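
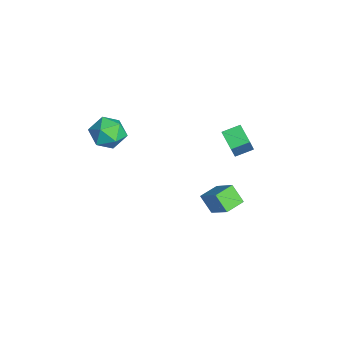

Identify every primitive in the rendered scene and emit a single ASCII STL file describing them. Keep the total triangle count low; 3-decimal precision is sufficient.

solid 
facet normal -0.677 -0.358 -0.643
outer loop
vertex 0.818 1.113 -4.119
vertex 0.106 2.204 -3.977
vertex 1.488 1.684 -5.143
endloop
endfacet
facet normal 0.544 -0.832 -0.108
outer loop
vertex 2.794 2.376 -3.903
vertex 0.818 1.113 -4.119
vertex 1.488 1.684 -5.143
endloop
endfacet
facet normal -0.677 -0.359 -0.642
outer loop
vertex 1.488 1.684 -5.143
vertex 0.106 2.204 -3.977
vertex 0.775 2.775 -5.001
endloop
endfacet
facet normal 0.496 0.423 -0.758
outer loop
vertex 0.775 2.775 -5.001
vertex 2.794 2.376 -3.903
vertex 1.488 1.684 -5.143
endloop
endfacet
facet normal -0.496 -0.423 0.758
outer loop
vertex 0.818 1.113 -4.119
vertex 1.412 2.896 -2.737
vertex 0.106 2.204 -3.977
endloop
endfacet
facet normal 0.544 -0.832 -0.109
outer loop
vertex 2.125 1.805 -2.879
vertex 0.818 1.113 -4.119
vertex 2.794 2.376 -3.903
endloop
endfacet
facet normal -0.496 -0.423 0.759
outer loop
vertex 2.125 1.805 -2.879
vertex 1.412 2.896 -2.737
vertex 0.818 1.113 -4.119
endloop
endfacet
facet normal -0.544 0.832 0.109
outer loop
vertex 0.106 2.204 -3.977
vertex 1.412 2.896 -2.737
vertex 0.775 2.775 -5.001
endloop
endfacet
facet normal 0.496 0.422 -0.759
outer loop
vertex 2.082 3.467 -3.761
vertex 2.794 2.376 -3.903
vertex 0.775 2.775 -5.001
endloop
endfacet
facet normal -0.544 0.832 0.108
outer loop
vertex 0.775 2.775 -5.001
vertex 1.412 2.896 -2.737
vertex 2.082 3.467 -3.761
endloop
endfacet
facet normal 0.677 0.358 0.642
outer loop
vertex 2.082 3.467 -3.761
vertex 2.125 1.805 -2.879
vertex 2.794 2.376 -3.903
endloop
endfacet
facet normal 0.677 0.359 0.643
outer loop
vertex 1.412 2.896 -2.737
vertex 2.125 1.805 -2.879
vertex 2.082 3.467 -3.761
endloop
endfacet
facet normal -0.887 -0.255 0.385
outer loop
vertex -2.258 2.84 -1.048
vertex -2.417 3.993 -0.65
vertex -2.972 3.222 -2.44
endloop
endfacet
facet normal 0.129 -0.937 -0.324
outer loop
vertex -1.703 3.587 -2.99
vertex -2.258 2.84 -1.048
vertex -2.972 3.222 -2.44
endloop
endfacet
facet normal -0.887 -0.255 0.385
outer loop
vertex -2.972 3.222 -2.44
vertex -2.417 3.993 -0.65
vertex -3.131 4.375 -2.042
endloop
endfacet
facet normal -0.443 0.237 -0.865
outer loop
vertex -3.131 4.375 -2.042
vertex -1.703 3.587 -2.99
vertex -2.972 3.222 -2.44
endloop
endfacet
facet normal 0.443 -0.237 0.865
outer loop
vertex -2.258 2.84 -1.048
vertex -1.148 4.358 -1.2
vertex -2.417 3.993 -0.65
endloop
endfacet
facet normal 0.129 -0.937 -0.324
outer loop
vertex -0.989 3.205 -1.598
vertex -2.258 2.84 -1.048
vertex -1.703 3.587 -2.99
endloop
endfacet
facet normal 0.443 -0.237 0.865
outer loop
vertex -0.989 3.205 -1.598
vertex -1.148 4.358 -1.2
vertex -2.258 2.84 -1.048
endloop
endfacet
facet normal -0.129 0.937 0.324
outer loop
vertex -2.417 3.993 -0.65
vertex -1.148 4.358 -1.2
vertex -3.131 4.375 -2.042
endloop
endfacet
facet normal -0.443 0.237 -0.865
outer loop
vertex -1.862 4.74 -2.592
vertex -1.703 3.587 -2.99
vertex -3.131 4.375 -2.042
endloop
endfacet
facet normal -0.129 0.937 0.324
outer loop
vertex -3.131 4.375 -2.042
vertex -1.148 4.358 -1.2
vertex -1.862 4.74 -2.592
endloop
endfacet
facet normal 0.887 0.255 -0.385
outer loop
vertex -1.862 4.74 -2.592
vertex -0.989 3.205 -1.598
vertex -1.703 3.587 -2.99
endloop
endfacet
facet normal 0.887 0.255 -0.385
outer loop
vertex -1.148 4.358 -1.2
vertex -0.989 3.205 -1.598
vertex -1.862 4.74 -2.592
endloop
endfacet
facet normal -0.419 0.436 0.796
outer loop
vertex -3.035 -3.149 0.106
vertex -2.785 -4.154 0.788
vertex -1.959 -3.231 0.717
endloop
endfacet
facet normal -0.134 0.923 0.360
outer loop
vertex -3.035 -3.149 0.106
vertex -1.959 -3.231 0.717
vertex -1.982 -2.783 -0.439
endloop
endfacet
facet normal -0.441 0.853 -0.279
outer loop
vertex -3.035 -3.149 0.106
vertex -1.982 -2.783 -0.439
vertex -2.823 -3.429 -1.084
endloop
endfacet
facet normal -0.916 0.322 -0.239
outer loop
vertex -3.035 -3.149 0.106
vertex -2.823 -3.429 -1.084
vertex -3.319 -4.277 -0.325
endloop
endfacet
facet normal -0.902 0.064 0.426
outer loop
vertex -3.035 -3.149 0.106
vertex -3.319 -4.277 -0.325
vertex -2.785 -4.154 0.788
endloop
endfacet
facet normal 0.561 0.776 0.289
outer loop
vertex -1.982 -2.783 -0.439
vertex -1.959 -3.231 0.717
vertex -1.081 -3.563 -0.095
endloop
endfacet
facet normal 0.099 -0.012 0.995
outer loop
vertex -1.959 -3.231 0.717
vertex -2.785 -4.154 0.788
vertex -1.577 -4.411 0.664
endloop
endfacet
facet normal -0.683 -0.614 0.395
outer loop
vertex -2.785 -4.154 0.788
vertex -3.319 -4.277 -0.325
vertex -2.418 -5.057 0.019
endloop
endfacet
facet normal -0.705 -0.198 -0.681
outer loop
vertex -3.319 -4.277 -0.325
vertex -2.823 -3.429 -1.084
vertex -2.441 -4.609 -1.137
endloop
endfacet
facet normal 0.064 0.662 -0.747
outer loop
vertex -2.823 -3.429 -1.084
vertex -1.982 -2.783 -0.439
vertex -1.615 -3.686 -1.208
endloop
endfacet
facet normal 0.916 -0.322 0.239
outer loop
vertex -1.365 -4.691 -0.526
vertex -1.081 -3.563 -0.095
vertex -1.577 -4.411 0.664
endloop
endfacet
facet normal 0.441 -0.853 0.279
outer loop
vertex -1.365 -4.691 -0.526
vertex -1.577 -4.411 0.664
vertex -2.418 -5.057 0.019
endloop
endfacet
facet normal 0.134 -0.923 -0.360
outer loop
vertex -1.365 -4.691 -0.526
vertex -2.418 -5.057 0.019
vertex -2.441 -4.609 -1.137
endloop
endfacet
facet normal 0.419 -0.436 -0.796
outer loop
vertex -1.365 -4.691 -0.526
vertex -2.441 -4.609 -1.137
vertex -1.615 -3.686 -1.208
endloop
endfacet
facet normal 0.902 -0.064 -0.426
outer loop
vertex -1.365 -4.691 -0.526
vertex -1.615 -3.686 -1.208
vertex -1.081 -3.563 -0.095
endloop
endfacet
facet normal 0.705 0.198 0.681
outer loop
vertex -1.577 -4.411 0.664
vertex -1.081 -3.563 -0.095
vertex -1.959 -3.231 0.717
endloop
endfacet
facet normal -0.064 -0.662 0.747
outer loop
vertex -2.418 -5.057 0.019
vertex -1.577 -4.411 0.664
vertex -2.785 -4.154 0.788
endloop
endfacet
facet normal -0.561 -0.776 -0.289
outer loop
vertex -2.441 -4.609 -1.137
vertex -2.418 -5.057 0.019
vertex -3.319 -4.277 -0.325
endloop
endfacet
facet normal -0.099 0.012 -0.995
outer loop
vertex -1.615 -3.686 -1.208
vertex -2.441 -4.609 -1.137
vertex -2.823 -3.429 -1.084
endloop
endfacet
facet normal 0.683 0.614 -0.395
outer loop
vertex -1.081 -3.563 -0.095
vertex -1.615 -3.686 -1.208
vertex -1.982 -2.783 -0.439
endloop
endfacet

endsolid


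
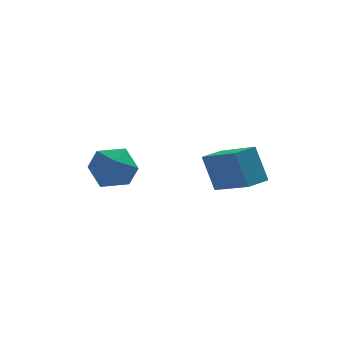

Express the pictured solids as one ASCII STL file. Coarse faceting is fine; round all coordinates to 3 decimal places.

solid 
facet normal -0.624 0.651 0.433
outer loop
vertex -2.896 4.274 -1.052
vertex -3.848 3.735 -1.615
vertex -3.487 3.344 -0.506
endloop
endfacet
facet normal -0.055 0.531 0.846
outer loop
vertex -2.896 4.274 -1.052
vertex -3.487 3.344 -0.506
vertex -2.259 3.402 -0.463
endloop
endfacet
facet normal 0.528 0.705 0.473
outer loop
vertex -2.896 4.274 -1.052
vertex -2.259 3.402 -0.463
vertex -1.861 3.83 -1.545
endloop
endfacet
facet normal 0.319 0.932 -0.170
outer loop
vertex -2.896 4.274 -1.052
vertex -1.861 3.83 -1.545
vertex -2.843 4.036 -2.257
endloop
endfacet
facet normal -0.394 0.898 -0.195
outer loop
vertex -2.896 4.274 -1.052
vertex -2.843 4.036 -2.257
vertex -3.848 3.735 -1.615
endloop
endfacet
facet normal -0.027 -0.169 0.985
outer loop
vertex -2.259 3.402 -0.463
vertex -3.487 3.344 -0.506
vertex -2.817 2.324 -0.663
endloop
endfacet
facet normal -0.948 0.025 0.317
outer loop
vertex -3.487 3.344 -0.506
vertex -3.848 3.735 -1.615
vertex -3.799 2.53 -1.375
endloop
endfacet
facet normal -0.574 0.427 -0.699
outer loop
vertex -3.848 3.735 -1.615
vertex -2.843 4.036 -2.257
vertex -3.401 2.958 -2.457
endloop
endfacet
facet normal 0.578 0.481 -0.659
outer loop
vertex -2.843 4.036 -2.257
vertex -1.861 3.83 -1.545
vertex -2.173 3.016 -2.414
endloop
endfacet
facet normal 0.917 0.113 0.382
outer loop
vertex -1.861 3.83 -1.545
vertex -2.259 3.402 -0.463
vertex -1.812 2.625 -1.305
endloop
endfacet
facet normal -0.319 -0.932 0.170
outer loop
vertex -2.764 2.086 -1.868
vertex -2.817 2.324 -0.663
vertex -3.799 2.53 -1.375
endloop
endfacet
facet normal -0.528 -0.705 -0.473
outer loop
vertex -2.764 2.086 -1.868
vertex -3.799 2.53 -1.375
vertex -3.401 2.958 -2.457
endloop
endfacet
facet normal 0.055 -0.531 -0.846
outer loop
vertex -2.764 2.086 -1.868
vertex -3.401 2.958 -2.457
vertex -2.173 3.016 -2.414
endloop
endfacet
facet normal 0.624 -0.651 -0.433
outer loop
vertex -2.764 2.086 -1.868
vertex -2.173 3.016 -2.414
vertex -1.812 2.625 -1.305
endloop
endfacet
facet normal 0.394 -0.898 0.195
outer loop
vertex -2.764 2.086 -1.868
vertex -1.812 2.625 -1.305
vertex -2.817 2.324 -0.663
endloop
endfacet
facet normal -0.578 -0.481 0.659
outer loop
vertex -3.799 2.53 -1.375
vertex -2.817 2.324 -0.663
vertex -3.487 3.344 -0.506
endloop
endfacet
facet normal -0.917 -0.113 -0.382
outer loop
vertex -3.401 2.958 -2.457
vertex -3.799 2.53 -1.375
vertex -3.848 3.735 -1.615
endloop
endfacet
facet normal 0.027 0.169 -0.985
outer loop
vertex -2.173 3.016 -2.414
vertex -3.401 2.958 -2.457
vertex -2.843 4.036 -2.257
endloop
endfacet
facet normal 0.948 -0.025 -0.317
outer loop
vertex -1.812 2.625 -1.305
vertex -2.173 3.016 -2.414
vertex -1.861 3.83 -1.545
endloop
endfacet
facet normal 0.574 -0.427 0.699
outer loop
vertex -2.817 2.324 -0.663
vertex -1.812 2.625 -1.305
vertex -2.259 3.402 -0.463
endloop
endfacet
facet normal -0.825 -0.564 -0.007
outer loop
vertex 1.72 -0.638 0.895
vertex 0.615 0.99 -0.022
vertex 2.161 -1.262 -0.746
endloop
endfacet
facet normal 0.509 -0.750 0.422
outer loop
vertex 3.085 -0.63 -0.738
vertex 1.72 -0.638 0.895
vertex 2.161 -1.262 -0.746
endloop
endfacet
facet normal -0.825 -0.564 -0.007
outer loop
vertex 2.161 -1.262 -0.746
vertex 0.615 0.99 -0.022
vertex 1.056 0.365 -1.662
endloop
endfacet
facet normal 0.244 -0.345 -0.906
outer loop
vertex 1.056 0.365 -1.662
vertex 3.085 -0.63 -0.738
vertex 2.161 -1.262 -0.746
endloop
endfacet
facet normal -0.244 0.345 0.906
outer loop
vertex 1.72 -0.638 0.895
vertex 1.539 1.622 -0.014
vertex 0.615 0.99 -0.022
endloop
endfacet
facet normal 0.510 -0.749 0.423
outer loop
vertex 2.644 -0.005 0.902
vertex 1.72 -0.638 0.895
vertex 3.085 -0.63 -0.738
endloop
endfacet
facet normal -0.243 0.345 0.906
outer loop
vertex 2.644 -0.005 0.902
vertex 1.539 1.622 -0.014
vertex 1.72 -0.638 0.895
endloop
endfacet
facet normal -0.509 0.750 -0.423
outer loop
vertex 0.615 0.99 -0.022
vertex 1.539 1.622 -0.014
vertex 1.056 0.365 -1.662
endloop
endfacet
facet normal 0.243 -0.345 -0.906
outer loop
vertex 1.98 0.998 -1.655
vertex 3.085 -0.63 -0.738
vertex 1.056 0.365 -1.662
endloop
endfacet
facet normal -0.510 0.749 -0.422
outer loop
vertex 1.056 0.365 -1.662
vertex 1.539 1.622 -0.014
vertex 1.98 0.998 -1.655
endloop
endfacet
facet normal 0.826 0.564 0.007
outer loop
vertex 1.98 0.998 -1.655
vertex 2.644 -0.005 0.902
vertex 3.085 -0.63 -0.738
endloop
endfacet
facet normal 0.825 0.565 0.007
outer loop
vertex 1.539 1.622 -0.014
vertex 2.644 -0.005 0.902
vertex 1.98 0.998 -1.655
endloop
endfacet

endsolid


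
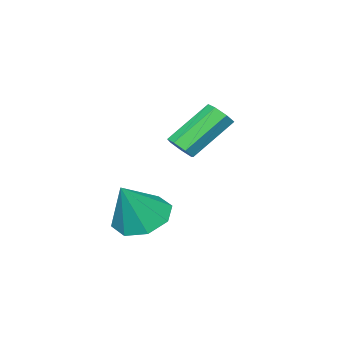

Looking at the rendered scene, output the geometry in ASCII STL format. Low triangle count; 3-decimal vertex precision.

solid 
facet normal 0.698 -0.272 -0.663
outer loop
vertex -0.472 -3.636 0.097
vertex -0.686 -3.266 -0.28
vertex -0.281 -3.18 0.111
endloop
endfacet
facet normal 0.604 -0.276 0.748
outer loop
vertex -0.472 -3.636 0.097
vertex -0.281 -3.18 0.111
vertex -1.839 -3.105 1.397
endloop
endfacet
facet normal 0.604 -0.276 0.748
outer loop
vertex -1.839 -3.105 1.397
vertex -0.281 -3.18 0.111
vertex -1.648 -2.649 1.411
endloop
endfacet
facet normal -0.697 0.271 0.664
outer loop
vertex -1.839 -3.105 1.397
vertex -1.648 -2.649 1.411
vertex -2.054 -2.734 1.02
endloop
endfacet
facet normal 0.698 -0.271 -0.663
outer loop
vertex -0.281 -3.18 0.111
vertex -0.686 -3.266 -0.28
vertex -0.395 -2.788 -0.169
endloop
endfacet
facet normal 0.679 0.547 0.490
outer loop
vertex -0.281 -3.18 0.111
vertex -0.395 -2.788 -0.169
vertex -1.648 -2.649 1.411
endloop
endfacet
facet normal 0.679 0.547 0.490
outer loop
vertex -1.648 -2.649 1.411
vertex -0.395 -2.788 -0.169
vertex -1.762 -2.257 1.131
endloop
endfacet
facet normal -0.696 0.272 0.664
outer loop
vertex -1.648 -2.649 1.411
vertex -1.762 -2.257 1.131
vertex -2.054 -2.734 1.02
endloop
endfacet
facet normal 0.697 -0.270 -0.664
outer loop
vertex -0.395 -2.788 -0.169
vertex -0.686 -3.266 -0.28
vertex -0.729 -2.756 -0.533
endloop
endfacet
facet normal 0.242 0.960 -0.138
outer loop
vertex -0.395 -2.788 -0.169
vertex -0.729 -2.756 -0.533
vertex -1.762 -2.257 1.131
endloop
endfacet
facet normal 0.242 0.960 -0.138
outer loop
vertex -1.762 -2.257 1.131
vertex -0.729 -2.756 -0.533
vertex -2.096 -2.225 0.767
endloop
endfacet
facet normal -0.697 0.272 0.663
outer loop
vertex -1.762 -2.257 1.131
vertex -2.096 -2.225 0.767
vertex -2.054 -2.734 1.02
endloop
endfacet
facet normal 0.698 -0.270 -0.664
outer loop
vertex -0.729 -2.756 -0.533
vertex -0.686 -3.266 -0.28
vertex -1.03 -3.108 -0.706
endloop
endfacet
facet normal -0.377 0.648 -0.662
outer loop
vertex -0.729 -2.756 -0.533
vertex -1.03 -3.108 -0.706
vertex -2.096 -2.225 0.767
endloop
endfacet
facet normal -0.377 0.648 -0.661
outer loop
vertex -2.096 -2.225 0.767
vertex -1.03 -3.108 -0.706
vertex -2.398 -2.577 0.594
endloop
endfacet
facet normal -0.697 0.272 0.663
outer loop
vertex -2.096 -2.225 0.767
vertex -2.398 -2.577 0.594
vertex -2.054 -2.734 1.02
endloop
endfacet
facet normal 0.697 -0.271 -0.664
outer loop
vertex -1.03 -3.108 -0.706
vertex -0.686 -3.266 -0.28
vertex -1.073 -3.578 -0.559
endloop
endfacet
facet normal -0.711 -0.150 -0.687
outer loop
vertex -1.03 -3.108 -0.706
vertex -1.073 -3.578 -0.559
vertex -2.398 -2.577 0.594
endloop
endfacet
facet normal -0.711 -0.151 -0.686
outer loop
vertex -2.398 -2.577 0.594
vertex -1.073 -3.578 -0.559
vertex -2.44 -3.047 0.741
endloop
endfacet
facet normal -0.698 0.270 0.663
outer loop
vertex -2.398 -2.577 0.594
vertex -2.44 -3.047 0.741
vertex -2.054 -2.734 1.02
endloop
endfacet
facet normal 0.697 -0.271 -0.664
outer loop
vertex -1.073 -3.578 -0.559
vertex -0.686 -3.266 -0.28
vertex -0.824 -3.813 -0.202
endloop
endfacet
facet normal -0.511 -0.837 -0.195
outer loop
vertex -1.073 -3.578 -0.559
vertex -0.824 -3.813 -0.202
vertex -2.44 -3.047 0.741
endloop
endfacet
facet normal -0.511 -0.837 -0.196
outer loop
vertex -2.44 -3.047 0.741
vertex -0.824 -3.813 -0.202
vertex -2.192 -3.282 1.098
endloop
endfacet
facet normal -0.698 0.270 0.663
outer loop
vertex -2.44 -3.047 0.741
vertex -2.192 -3.282 1.098
vertex -2.054 -2.734 1.02
endloop
endfacet
facet normal 0.699 -0.271 -0.662
outer loop
vertex -0.824 -3.813 -0.202
vertex -0.686 -3.266 -0.28
vertex -0.472 -3.636 0.097
endloop
endfacet
facet normal 0.074 -0.894 0.442
outer loop
vertex -0.824 -3.813 -0.202
vertex -0.472 -3.636 0.097
vertex -2.192 -3.282 1.098
endloop
endfacet
facet normal 0.073 -0.894 0.442
outer loop
vertex -2.192 -3.282 1.098
vertex -0.472 -3.636 0.097
vertex -1.839 -3.105 1.397
endloop
endfacet
facet normal -0.698 0.270 0.664
outer loop
vertex -2.192 -3.282 1.098
vertex -1.839 -3.105 1.397
vertex -2.054 -2.734 1.02
endloop
endfacet
facet normal -0.517 0.010 -0.856
outer loop
vertex 2.473 -1.751 -2.558
vertex 1.904 -2.542 -2.223
vertex 1.831 -1.516 -2.167
endloop
endfacet
facet normal 0.475 0.835 0.278
outer loop
vertex 2.473 -1.751 -2.558
vertex 1.831 -1.516 -2.167
vertex 2.816 -2.558 -0.717
endloop
endfacet
facet normal -0.518 0.010 -0.855
outer loop
vertex 1.831 -1.516 -2.167
vertex 1.904 -2.542 -2.223
vertex 1.231 -1.881 -1.808
endloop
endfacet
facet normal -0.098 0.775 0.624
outer loop
vertex 1.831 -1.516 -2.167
vertex 1.231 -1.881 -1.808
vertex 2.816 -2.558 -0.717
endloop
endfacet
facet normal -0.518 0.009 -0.855
outer loop
vertex 1.231 -1.881 -1.808
vertex 1.904 -2.542 -2.223
vertex 1.026 -2.634 -1.692
endloop
endfacet
facet normal -0.471 0.258 0.844
outer loop
vertex 1.231 -1.881 -1.808
vertex 1.026 -2.634 -1.692
vertex 2.816 -2.558 -0.717
endloop
endfacet
facet normal -0.518 0.010 -0.855
outer loop
vertex 1.026 -2.634 -1.692
vertex 1.904 -2.542 -2.223
vertex 1.335 -3.332 -1.887
endloop
endfacet
facet normal -0.422 -0.412 0.807
outer loop
vertex 1.026 -2.634 -1.692
vertex 1.335 -3.332 -1.887
vertex 2.816 -2.558 -0.717
endloop
endfacet
facet normal -0.518 0.009 -0.855
outer loop
vertex 1.335 -3.332 -1.887
vertex 1.904 -2.542 -2.223
vertex 1.978 -3.568 -2.279
endloop
endfacet
facet normal 0.017 -0.844 0.536
outer loop
vertex 1.335 -3.332 -1.887
vertex 1.978 -3.568 -2.279
vertex 2.816 -2.558 -0.717
endloop
endfacet
facet normal -0.517 0.009 -0.856
outer loop
vertex 1.978 -3.568 -2.279
vertex 1.904 -2.542 -2.223
vertex 2.577 -3.202 -2.637
endloop
endfacet
facet normal 0.592 -0.784 0.189
outer loop
vertex 1.978 -3.568 -2.279
vertex 2.577 -3.202 -2.637
vertex 2.816 -2.558 -0.717
endloop
endfacet
facet normal -0.517 0.009 -0.856
outer loop
vertex 2.577 -3.202 -2.637
vertex 1.904 -2.542 -2.223
vertex 2.782 -2.45 -2.753
endloop
endfacet
facet normal 0.963 -0.267 -0.030
outer loop
vertex 2.577 -3.202 -2.637
vertex 2.782 -2.45 -2.753
vertex 2.816 -2.558 -0.717
endloop
endfacet
facet normal -0.518 0.010 -0.856
outer loop
vertex 2.782 -2.45 -2.753
vertex 1.904 -2.542 -2.223
vertex 2.473 -1.751 -2.558
endloop
endfacet
facet normal 0.915 0.403 0.006
outer loop
vertex 2.782 -2.45 -2.753
vertex 2.473 -1.751 -2.558
vertex 2.816 -2.558 -0.717
endloop
endfacet

endsolid


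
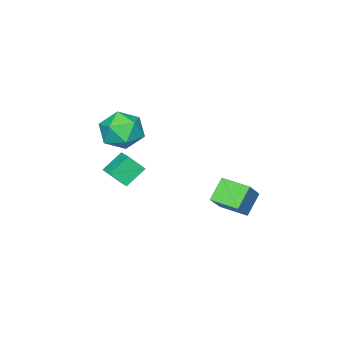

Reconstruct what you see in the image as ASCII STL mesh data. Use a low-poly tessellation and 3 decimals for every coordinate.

solid 
facet normal -0.662 -0.369 0.652
outer loop
vertex 0.315 -0.241 3.861
vertex 0.622 -1.365 3.536
vertex 1.207 -0.816 4.441
endloop
endfacet
facet normal -0.405 0.258 0.878
outer loop
vertex 0.315 -0.241 3.861
vertex 1.207 -0.816 4.441
vertex 1.328 0.352 4.154
endloop
endfacet
facet normal -0.547 0.747 0.378
outer loop
vertex 0.315 -0.241 3.861
vertex 1.328 0.352 4.154
vertex 0.817 0.526 3.072
endloop
endfacet
facet normal -0.892 0.423 -0.157
outer loop
vertex 0.315 -0.241 3.861
vertex 0.817 0.526 3.072
vertex 0.381 -0.535 2.69
endloop
endfacet
facet normal -0.964 -0.267 0.013
outer loop
vertex 0.315 -0.241 3.861
vertex 0.381 -0.535 2.69
vertex 0.622 -1.365 3.536
endloop
endfacet
facet normal 0.305 0.197 0.932
outer loop
vertex 1.328 0.352 4.154
vertex 1.207 -0.816 4.441
vertex 2.259 -0.405 4.01
endloop
endfacet
facet normal -0.112 -0.816 0.567
outer loop
vertex 1.207 -0.816 4.441
vertex 0.622 -1.365 3.536
vertex 1.823 -1.466 3.628
endloop
endfacet
facet normal -0.600 -0.650 -0.466
outer loop
vertex 0.622 -1.365 3.536
vertex 0.381 -0.535 2.69
vertex 1.312 -1.292 2.546
endloop
endfacet
facet normal -0.485 0.466 -0.740
outer loop
vertex 0.381 -0.535 2.69
vertex 0.817 0.526 3.072
vertex 1.433 -0.124 2.259
endloop
endfacet
facet normal 0.074 0.990 0.124
outer loop
vertex 0.817 0.526 3.072
vertex 1.328 0.352 4.154
vertex 2.018 0.425 3.164
endloop
endfacet
facet normal 0.892 -0.423 0.157
outer loop
vertex 2.325 -0.699 2.839
vertex 2.259 -0.405 4.01
vertex 1.823 -1.466 3.628
endloop
endfacet
facet normal 0.547 -0.747 -0.378
outer loop
vertex 2.325 -0.699 2.839
vertex 1.823 -1.466 3.628
vertex 1.312 -1.292 2.546
endloop
endfacet
facet normal 0.405 -0.258 -0.878
outer loop
vertex 2.325 -0.699 2.839
vertex 1.312 -1.292 2.546
vertex 1.433 -0.124 2.259
endloop
endfacet
facet normal 0.662 0.369 -0.652
outer loop
vertex 2.325 -0.699 2.839
vertex 1.433 -0.124 2.259
vertex 2.018 0.425 3.164
endloop
endfacet
facet normal 0.964 0.267 -0.013
outer loop
vertex 2.325 -0.699 2.839
vertex 2.018 0.425 3.164
vertex 2.259 -0.405 4.01
endloop
endfacet
facet normal 0.485 -0.466 0.740
outer loop
vertex 1.823 -1.466 3.628
vertex 2.259 -0.405 4.01
vertex 1.207 -0.816 4.441
endloop
endfacet
facet normal -0.074 -0.990 -0.124
outer loop
vertex 1.312 -1.292 2.546
vertex 1.823 -1.466 3.628
vertex 0.622 -1.365 3.536
endloop
endfacet
facet normal -0.305 -0.197 -0.932
outer loop
vertex 1.433 -0.124 2.259
vertex 1.312 -1.292 2.546
vertex 0.381 -0.535 2.69
endloop
endfacet
facet normal 0.112 0.816 -0.567
outer loop
vertex 2.018 0.425 3.164
vertex 1.433 -0.124 2.259
vertex 0.817 0.526 3.072
endloop
endfacet
facet normal 0.600 0.650 0.466
outer loop
vertex 2.259 -0.405 4.01
vertex 2.018 0.425 3.164
vertex 1.328 0.352 4.154
endloop
endfacet
facet normal -0.703 -0.060 0.709
outer loop
vertex -3.112 2.052 -1.075
vertex -3.405 3.555 -1.239
vertex -4.401 1.658 -2.386
endloop
endfacet
facet normal 0.190 -0.976 0.106
outer loop
vertex -3.375 1.745 -3.421
vertex -3.112 2.052 -1.075
vertex -4.401 1.658 -2.386
endloop
endfacet
facet normal -0.703 -0.060 0.709
outer loop
vertex -4.401 1.658 -2.386
vertex -3.405 3.555 -1.239
vertex -4.694 3.161 -2.55
endloop
endfacet
facet normal -0.686 -0.210 -0.697
outer loop
vertex -4.694 3.161 -2.55
vertex -3.375 1.745 -3.421
vertex -4.401 1.658 -2.386
endloop
endfacet
facet normal 0.686 0.210 0.697
outer loop
vertex -3.112 2.052 -1.075
vertex -2.379 3.642 -2.274
vertex -3.405 3.555 -1.239
endloop
endfacet
facet normal 0.190 -0.976 0.106
outer loop
vertex -2.086 2.139 -2.11
vertex -3.112 2.052 -1.075
vertex -3.375 1.745 -3.421
endloop
endfacet
facet normal 0.686 0.210 0.697
outer loop
vertex -2.086 2.139 -2.11
vertex -2.379 3.642 -2.274
vertex -3.112 2.052 -1.075
endloop
endfacet
facet normal -0.190 0.976 -0.106
outer loop
vertex -3.405 3.555 -1.239
vertex -2.379 3.642 -2.274
vertex -4.694 3.161 -2.55
endloop
endfacet
facet normal -0.686 -0.210 -0.697
outer loop
vertex -3.668 3.248 -3.585
vertex -3.375 1.745 -3.421
vertex -4.694 3.161 -2.55
endloop
endfacet
facet normal -0.190 0.976 -0.106
outer loop
vertex -4.694 3.161 -2.55
vertex -2.379 3.642 -2.274
vertex -3.668 3.248 -3.585
endloop
endfacet
facet normal 0.703 0.060 -0.709
outer loop
vertex -3.668 3.248 -3.585
vertex -2.086 2.139 -2.11
vertex -3.375 1.745 -3.421
endloop
endfacet
facet normal 0.703 0.060 -0.709
outer loop
vertex -2.379 3.642 -2.274
vertex -2.086 2.139 -2.11
vertex -3.668 3.248 -3.585
endloop
endfacet
facet normal -0.486 -0.821 -0.300
outer loop
vertex 2.578 -0.58 1.171
vertex 1.569 -0.287 2.003
vertex 2.062 0.032 0.331
endloop
endfacet
facet normal 0.752 -0.218 -0.621
outer loop
vertex 2.591 0.927 0.657
vertex 2.578 -0.58 1.171
vertex 2.062 0.032 0.331
endloop
endfacet
facet normal -0.485 -0.822 -0.300
outer loop
vertex 2.062 0.032 0.331
vertex 1.569 -0.287 2.003
vertex 1.053 0.324 1.163
endloop
endfacet
facet normal -0.445 0.527 -0.724
outer loop
vertex 1.053 0.324 1.163
vertex 2.591 0.927 0.657
vertex 2.062 0.032 0.331
endloop
endfacet
facet normal 0.445 -0.527 0.725
outer loop
vertex 2.578 -0.58 1.171
vertex 2.098 0.608 2.329
vertex 1.569 -0.287 2.003
endloop
endfacet
facet normal 0.753 -0.218 -0.621
outer loop
vertex 3.107 0.316 1.497
vertex 2.578 -0.58 1.171
vertex 2.591 0.927 0.657
endloop
endfacet
facet normal 0.445 -0.526 0.724
outer loop
vertex 3.107 0.316 1.497
vertex 2.098 0.608 2.329
vertex 2.578 -0.58 1.171
endloop
endfacet
facet normal -0.753 0.219 0.621
outer loop
vertex 1.569 -0.287 2.003
vertex 2.098 0.608 2.329
vertex 1.053 0.324 1.163
endloop
endfacet
facet normal -0.445 0.526 -0.725
outer loop
vertex 1.582 1.22 1.489
vertex 2.591 0.927 0.657
vertex 1.053 0.324 1.163
endloop
endfacet
facet normal -0.753 0.218 0.621
outer loop
vertex 1.053 0.324 1.163
vertex 2.098 0.608 2.329
vertex 1.582 1.22 1.489
endloop
endfacet
facet normal 0.485 0.821 0.299
outer loop
vertex 1.582 1.22 1.489
vertex 3.107 0.316 1.497
vertex 2.591 0.927 0.657
endloop
endfacet
facet normal 0.485 0.821 0.300
outer loop
vertex 2.098 0.608 2.329
vertex 3.107 0.316 1.497
vertex 1.582 1.22 1.489
endloop
endfacet

endsolid


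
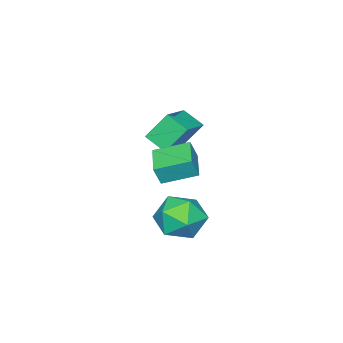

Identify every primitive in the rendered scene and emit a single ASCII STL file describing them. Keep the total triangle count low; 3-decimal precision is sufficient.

solid 
facet normal 0.131 0.977 -0.166
outer loop
vertex 2.89 0.973 -0.71
vertex 2.195 1.233 0.271
vertex 3.411 1.091 0.398
endloop
endfacet
facet normal 0.695 0.603 -0.391
outer loop
vertex 2.89 0.973 -0.71
vertex 3.411 1.091 0.398
vertex 3.769 0.188 -0.357
endloop
endfacet
facet normal 0.468 0.131 -0.874
outer loop
vertex 2.89 0.973 -0.71
vertex 3.769 0.188 -0.357
vertex 2.775 -0.228 -0.951
endloop
endfacet
facet normal -0.238 0.213 -0.948
outer loop
vertex 2.89 0.973 -0.71
vertex 2.775 -0.228 -0.951
vertex 1.802 0.418 -0.562
endloop
endfacet
facet normal -0.445 0.736 -0.510
outer loop
vertex 2.89 0.973 -0.71
vertex 1.802 0.418 -0.562
vertex 2.195 1.233 0.271
endloop
endfacet
facet normal 0.956 0.241 0.166
outer loop
vertex 3.769 0.188 -0.357
vertex 3.411 1.091 0.398
vertex 3.618 -0.038 0.842
endloop
endfacet
facet normal 0.043 0.846 0.531
outer loop
vertex 3.411 1.091 0.398
vertex 2.195 1.233 0.271
vertex 2.645 0.608 1.231
endloop
endfacet
facet normal -0.890 0.456 -0.026
outer loop
vertex 2.195 1.233 0.271
vertex 1.802 0.418 -0.562
vertex 1.651 0.192 0.637
endloop
endfacet
facet normal -0.553 -0.391 -0.736
outer loop
vertex 1.802 0.418 -0.562
vertex 2.775 -0.228 -0.951
vertex 2.009 -0.711 -0.118
endloop
endfacet
facet normal 0.588 -0.524 -0.617
outer loop
vertex 2.775 -0.228 -0.951
vertex 3.769 0.188 -0.357
vertex 3.225 -0.853 0.009
endloop
endfacet
facet normal 0.238 -0.213 0.948
outer loop
vertex 2.53 -0.593 0.99
vertex 3.618 -0.038 0.842
vertex 2.645 0.608 1.231
endloop
endfacet
facet normal -0.468 -0.131 0.874
outer loop
vertex 2.53 -0.593 0.99
vertex 2.645 0.608 1.231
vertex 1.651 0.192 0.637
endloop
endfacet
facet normal -0.695 -0.603 0.391
outer loop
vertex 2.53 -0.593 0.99
vertex 1.651 0.192 0.637
vertex 2.009 -0.711 -0.118
endloop
endfacet
facet normal -0.131 -0.977 0.166
outer loop
vertex 2.53 -0.593 0.99
vertex 2.009 -0.711 -0.118
vertex 3.225 -0.853 0.009
endloop
endfacet
facet normal 0.445 -0.736 0.510
outer loop
vertex 2.53 -0.593 0.99
vertex 3.225 -0.853 0.009
vertex 3.618 -0.038 0.842
endloop
endfacet
facet normal 0.553 0.391 0.736
outer loop
vertex 2.645 0.608 1.231
vertex 3.618 -0.038 0.842
vertex 3.411 1.091 0.398
endloop
endfacet
facet normal -0.588 0.524 0.617
outer loop
vertex 1.651 0.192 0.637
vertex 2.645 0.608 1.231
vertex 2.195 1.233 0.271
endloop
endfacet
facet normal -0.956 -0.241 -0.166
outer loop
vertex 2.009 -0.711 -0.118
vertex 1.651 0.192 0.637
vertex 1.802 0.418 -0.562
endloop
endfacet
facet normal -0.043 -0.846 -0.531
outer loop
vertex 3.225 -0.853 0.009
vertex 2.009 -0.711 -0.118
vertex 2.775 -0.228 -0.951
endloop
endfacet
facet normal 0.890 -0.456 0.026
outer loop
vertex 3.618 -0.038 0.842
vertex 3.225 -0.853 0.009
vertex 3.769 0.188 -0.357
endloop
endfacet
facet normal -0.757 -0.634 0.156
outer loop
vertex 3.621 -0.52 4.29
vertex 2.72 0.678 4.789
vertex 3.318 -0.377 3.401
endloop
endfacet
facet normal 0.570 -0.758 -0.316
outer loop
vertex 4.44 0.562 3.171
vertex 3.621 -0.52 4.29
vertex 3.318 -0.377 3.401
endloop
endfacet
facet normal -0.758 -0.634 0.155
outer loop
vertex 3.318 -0.377 3.401
vertex 2.72 0.678 4.789
vertex 2.418 0.822 3.9
endloop
endfacet
facet normal -0.318 0.151 -0.936
outer loop
vertex 2.418 0.822 3.9
vertex 4.44 0.562 3.171
vertex 3.318 -0.377 3.401
endloop
endfacet
facet normal 0.318 -0.151 0.936
outer loop
vertex 3.621 -0.52 4.29
vertex 3.842 1.617 4.559
vertex 2.72 0.678 4.789
endloop
endfacet
facet normal 0.570 -0.758 -0.316
outer loop
vertex 4.742 0.418 4.06
vertex 3.621 -0.52 4.29
vertex 4.44 0.562 3.171
endloop
endfacet
facet normal 0.318 -0.151 0.936
outer loop
vertex 4.742 0.418 4.06
vertex 3.842 1.617 4.559
vertex 3.621 -0.52 4.29
endloop
endfacet
facet normal -0.570 0.758 0.316
outer loop
vertex 2.72 0.678 4.789
vertex 3.842 1.617 4.559
vertex 2.418 0.822 3.9
endloop
endfacet
facet normal -0.318 0.151 -0.936
outer loop
vertex 3.539 1.76 3.67
vertex 4.44 0.562 3.171
vertex 2.418 0.822 3.9
endloop
endfacet
facet normal -0.570 0.759 0.316
outer loop
vertex 2.418 0.822 3.9
vertex 3.842 1.617 4.559
vertex 3.539 1.76 3.67
endloop
endfacet
facet normal 0.758 0.634 -0.155
outer loop
vertex 3.539 1.76 3.67
vertex 4.742 0.418 4.06
vertex 4.44 0.562 3.171
endloop
endfacet
facet normal 0.758 0.634 -0.156
outer loop
vertex 3.842 1.617 4.559
vertex 4.742 0.418 4.06
vertex 3.539 1.76 3.67
endloop
endfacet
facet normal -0.425 0.422 0.801
outer loop
vertex -2.151 -3.414 2.99
vertex -0.416 -2.95 3.667
vertex -2.205 -2.374 2.413
endloop
endfacet
facet normal -0.904 -0.243 -0.353
outer loop
vertex -1.524 -3.05 1.133
vertex -2.151 -3.414 2.99
vertex -2.205 -2.374 2.413
endloop
endfacet
facet normal -0.425 0.422 0.801
outer loop
vertex -2.205 -2.374 2.413
vertex -0.416 -2.95 3.667
vertex -0.469 -1.91 3.09
endloop
endfacet
facet normal -0.044 0.873 -0.485
outer loop
vertex -0.469 -1.91 3.09
vertex -1.524 -3.05 1.133
vertex -2.205 -2.374 2.413
endloop
endfacet
facet normal 0.044 -0.873 0.485
outer loop
vertex -2.151 -3.414 2.99
vertex 0.265 -3.626 2.387
vertex -0.416 -2.95 3.667
endloop
endfacet
facet normal -0.904 -0.242 -0.353
outer loop
vertex -1.471 -4.09 1.71
vertex -2.151 -3.414 2.99
vertex -1.524 -3.05 1.133
endloop
endfacet
facet normal 0.044 -0.873 0.485
outer loop
vertex -1.471 -4.09 1.71
vertex 0.265 -3.626 2.387
vertex -2.151 -3.414 2.99
endloop
endfacet
facet normal 0.904 0.242 0.353
outer loop
vertex -0.416 -2.95 3.667
vertex 0.265 -3.626 2.387
vertex -0.469 -1.91 3.09
endloop
endfacet
facet normal -0.044 0.873 -0.485
outer loop
vertex 0.211 -2.586 1.81
vertex -1.524 -3.05 1.133
vertex -0.469 -1.91 3.09
endloop
endfacet
facet normal 0.904 0.242 0.352
outer loop
vertex -0.469 -1.91 3.09
vertex 0.265 -3.626 2.387
vertex 0.211 -2.586 1.81
endloop
endfacet
facet normal 0.425 -0.422 -0.800
outer loop
vertex 0.211 -2.586 1.81
vertex -1.471 -4.09 1.71
vertex -1.524 -3.05 1.133
endloop
endfacet
facet normal 0.425 -0.422 -0.801
outer loop
vertex 0.265 -3.626 2.387
vertex -1.471 -4.09 1.71
vertex 0.211 -2.586 1.81
endloop
endfacet

endsolid


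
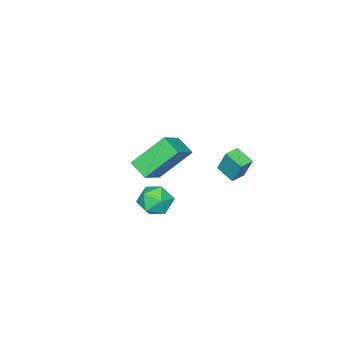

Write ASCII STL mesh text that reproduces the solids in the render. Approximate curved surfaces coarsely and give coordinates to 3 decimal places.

solid 
facet normal -0.170 0.710 0.683
outer loop
vertex 0.863 -0.618 -2.665
vertex 1.076 -1.275 -1.929
vertex 1.811 -0.712 -2.332
endloop
endfacet
facet normal 0.072 0.995 0.075
outer loop
vertex 0.863 -0.618 -2.665
vertex 1.811 -0.712 -2.332
vertex 1.631 -0.624 -3.321
endloop
endfacet
facet normal -0.377 0.811 -0.448
outer loop
vertex 0.863 -0.618 -2.665
vertex 1.631 -0.624 -3.321
vertex 0.784 -1.133 -3.53
endloop
endfacet
facet normal -0.896 0.412 -0.164
outer loop
vertex 0.863 -0.618 -2.665
vertex 0.784 -1.133 -3.53
vertex 0.442 -1.535 -2.67
endloop
endfacet
facet normal -0.769 0.350 0.535
outer loop
vertex 0.863 -0.618 -2.665
vertex 0.442 -1.535 -2.67
vertex 1.076 -1.275 -1.929
endloop
endfacet
facet normal 0.708 0.703 -0.066
outer loop
vertex 1.631 -0.624 -3.321
vertex 1.811 -0.712 -2.332
vertex 2.318 -1.285 -2.99
endloop
endfacet
facet normal 0.316 0.243 0.917
outer loop
vertex 1.811 -0.712 -2.332
vertex 1.076 -1.275 -1.929
vertex 1.976 -1.687 -2.13
endloop
endfacet
facet normal -0.653 -0.339 0.677
outer loop
vertex 1.076 -1.275 -1.929
vertex 0.442 -1.535 -2.67
vertex 1.129 -2.196 -2.339
endloop
endfacet
facet normal -0.859 -0.239 -0.453
outer loop
vertex 0.442 -1.535 -2.67
vertex 0.784 -1.133 -3.53
vertex 0.949 -2.108 -3.328
endloop
endfacet
facet normal -0.018 0.406 -0.914
outer loop
vertex 0.784 -1.133 -3.53
vertex 1.631 -0.624 -3.321
vertex 1.684 -1.545 -3.731
endloop
endfacet
facet normal 0.896 -0.412 0.164
outer loop
vertex 1.897 -2.202 -2.995
vertex 2.318 -1.285 -2.99
vertex 1.976 -1.687 -2.13
endloop
endfacet
facet normal 0.377 -0.811 0.448
outer loop
vertex 1.897 -2.202 -2.995
vertex 1.976 -1.687 -2.13
vertex 1.129 -2.196 -2.339
endloop
endfacet
facet normal -0.072 -0.995 -0.075
outer loop
vertex 1.897 -2.202 -2.995
vertex 1.129 -2.196 -2.339
vertex 0.949 -2.108 -3.328
endloop
endfacet
facet normal 0.170 -0.710 -0.683
outer loop
vertex 1.897 -2.202 -2.995
vertex 0.949 -2.108 -3.328
vertex 1.684 -1.545 -3.731
endloop
endfacet
facet normal 0.769 -0.350 -0.535
outer loop
vertex 1.897 -2.202 -2.995
vertex 1.684 -1.545 -3.731
vertex 2.318 -1.285 -2.99
endloop
endfacet
facet normal 0.859 0.239 0.453
outer loop
vertex 1.976 -1.687 -2.13
vertex 2.318 -1.285 -2.99
vertex 1.811 -0.712 -2.332
endloop
endfacet
facet normal 0.018 -0.406 0.914
outer loop
vertex 1.129 -2.196 -2.339
vertex 1.976 -1.687 -2.13
vertex 1.076 -1.275 -1.929
endloop
endfacet
facet normal -0.708 -0.703 0.066
outer loop
vertex 0.949 -2.108 -3.328
vertex 1.129 -2.196 -2.339
vertex 0.442 -1.535 -2.67
endloop
endfacet
facet normal -0.316 -0.243 -0.917
outer loop
vertex 1.684 -1.545 -3.731
vertex 0.949 -2.108 -3.328
vertex 0.784 -1.133 -3.53
endloop
endfacet
facet normal 0.653 0.339 -0.677
outer loop
vertex 2.318 -1.285 -2.99
vertex 1.684 -1.545 -3.731
vertex 1.631 -0.624 -3.321
endloop
endfacet
facet normal -0.831 -0.123 -0.543
outer loop
vertex 2.538 0.864 3.391
vertex 2.726 1.813 2.889
vertex 3.692 -0.175 1.861
endloop
endfacet
facet normal -0.172 -0.870 0.461
outer loop
vertex 5.054 0.027 2.751
vertex 2.538 0.864 3.391
vertex 3.692 -0.175 1.861
endloop
endfacet
facet normal -0.831 -0.123 -0.543
outer loop
vertex 3.692 -0.175 1.861
vertex 2.726 1.813 2.889
vertex 3.88 0.774 1.358
endloop
endfacet
facet normal 0.529 -0.477 -0.702
outer loop
vertex 3.88 0.774 1.358
vertex 5.054 0.027 2.751
vertex 3.692 -0.175 1.861
endloop
endfacet
facet normal -0.529 0.476 0.702
outer loop
vertex 2.538 0.864 3.391
vertex 4.088 2.015 3.779
vertex 2.726 1.813 2.889
endloop
endfacet
facet normal -0.172 -0.871 0.461
outer loop
vertex 3.9 1.066 4.282
vertex 2.538 0.864 3.391
vertex 5.054 0.027 2.751
endloop
endfacet
facet normal -0.530 0.477 0.702
outer loop
vertex 3.9 1.066 4.282
vertex 4.088 2.015 3.779
vertex 2.538 0.864 3.391
endloop
endfacet
facet normal 0.172 0.871 -0.461
outer loop
vertex 2.726 1.813 2.889
vertex 4.088 2.015 3.779
vertex 3.88 0.774 1.358
endloop
endfacet
facet normal 0.530 -0.476 -0.702
outer loop
vertex 5.242 0.976 2.249
vertex 5.054 0.027 2.751
vertex 3.88 0.774 1.358
endloop
endfacet
facet normal 0.172 0.870 -0.461
outer loop
vertex 3.88 0.774 1.358
vertex 4.088 2.015 3.779
vertex 5.242 0.976 2.249
endloop
endfacet
facet normal 0.831 0.123 0.543
outer loop
vertex 5.242 0.976 2.249
vertex 3.9 1.066 4.282
vertex 5.054 0.027 2.751
endloop
endfacet
facet normal 0.831 0.123 0.543
outer loop
vertex 4.088 2.015 3.779
vertex 3.9 1.066 4.282
vertex 5.242 0.976 2.249
endloop
endfacet
facet normal -0.990 0.144 -0.009
outer loop
vertex -2.273 0.873 -0.09
vertex -2.12 1.897 -0.518
vertex -2.341 0.323 -1.43
endloop
endfacet
facet normal -0.137 -0.914 0.382
outer loop
vertex -1.52 0.203 -1.422
vertex -2.273 0.873 -0.09
vertex -2.341 0.323 -1.43
endloop
endfacet
facet normal -0.990 0.144 -0.009
outer loop
vertex -2.341 0.323 -1.43
vertex -2.12 1.897 -0.518
vertex -2.188 1.347 -1.858
endloop
endfacet
facet normal -0.046 -0.379 -0.924
outer loop
vertex -2.188 1.347 -1.858
vertex -1.52 0.203 -1.422
vertex -2.341 0.323 -1.43
endloop
endfacet
facet normal 0.046 0.379 0.924
outer loop
vertex -2.273 0.873 -0.09
vertex -1.299 1.777 -0.51
vertex -2.12 1.897 -0.518
endloop
endfacet
facet normal -0.137 -0.914 0.382
outer loop
vertex -1.452 0.753 -0.082
vertex -2.273 0.873 -0.09
vertex -1.52 0.203 -1.422
endloop
endfacet
facet normal 0.046 0.379 0.924
outer loop
vertex -1.452 0.753 -0.082
vertex -1.299 1.777 -0.51
vertex -2.273 0.873 -0.09
endloop
endfacet
facet normal 0.137 0.914 -0.382
outer loop
vertex -2.12 1.897 -0.518
vertex -1.299 1.777 -0.51
vertex -2.188 1.347 -1.858
endloop
endfacet
facet normal -0.046 -0.379 -0.924
outer loop
vertex -1.367 1.227 -1.85
vertex -1.52 0.203 -1.422
vertex -2.188 1.347 -1.858
endloop
endfacet
facet normal 0.137 0.914 -0.382
outer loop
vertex -2.188 1.347 -1.858
vertex -1.299 1.777 -0.51
vertex -1.367 1.227 -1.85
endloop
endfacet
facet normal 0.990 -0.144 0.009
outer loop
vertex -1.367 1.227 -1.85
vertex -1.452 0.753 -0.082
vertex -1.52 0.203 -1.422
endloop
endfacet
facet normal 0.990 -0.144 0.009
outer loop
vertex -1.299 1.777 -0.51
vertex -1.452 0.753 -0.082
vertex -1.367 1.227 -1.85
endloop
endfacet

endsolid


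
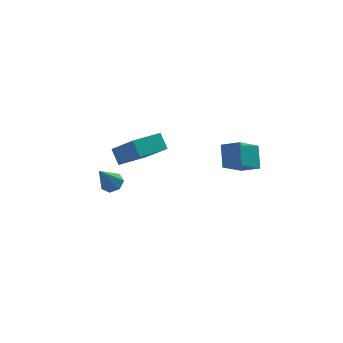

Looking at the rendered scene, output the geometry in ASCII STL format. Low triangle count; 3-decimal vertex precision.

solid 
facet normal -0.705 0.552 -0.446
outer loop
vertex 2.911 -2.113 2.697
vertex 4.106 -1.486 1.584
vertex 2.66 -3.1 1.873
endloop
endfacet
facet normal -0.682 -0.358 0.637
outer loop
vertex 3.394 -3.674 2.336
vertex 2.911 -2.113 2.697
vertex 2.66 -3.1 1.873
endloop
endfacet
facet normal -0.705 0.552 -0.446
outer loop
vertex 2.66 -3.1 1.873
vertex 4.106 -1.486 1.584
vertex 3.856 -2.473 0.759
endloop
endfacet
facet normal -0.192 -0.753 -0.630
outer loop
vertex 3.856 -2.473 0.759
vertex 3.394 -3.674 2.336
vertex 2.66 -3.1 1.873
endloop
endfacet
facet normal 0.192 0.753 0.630
outer loop
vertex 2.911 -2.113 2.697
vertex 4.84 -2.06 2.047
vertex 4.106 -1.486 1.584
endloop
endfacet
facet normal -0.683 -0.359 0.636
outer loop
vertex 3.644 -2.687 3.161
vertex 2.911 -2.113 2.697
vertex 3.394 -3.674 2.336
endloop
endfacet
facet normal 0.191 0.753 0.629
outer loop
vertex 3.644 -2.687 3.161
vertex 4.84 -2.06 2.047
vertex 2.911 -2.113 2.697
endloop
endfacet
facet normal 0.682 0.359 -0.637
outer loop
vertex 4.106 -1.486 1.584
vertex 4.84 -2.06 2.047
vertex 3.856 -2.473 0.759
endloop
endfacet
facet normal -0.191 -0.753 -0.630
outer loop
vertex 4.589 -3.047 1.223
vertex 3.394 -3.674 2.336
vertex 3.856 -2.473 0.759
endloop
endfacet
facet normal 0.683 0.358 -0.637
outer loop
vertex 3.856 -2.473 0.759
vertex 4.84 -2.06 2.047
vertex 4.589 -3.047 1.223
endloop
endfacet
facet normal 0.705 -0.551 0.446
outer loop
vertex 4.589 -3.047 1.223
vertex 3.644 -2.687 3.161
vertex 3.394 -3.674 2.336
endloop
endfacet
facet normal 0.705 -0.552 0.446
outer loop
vertex 4.84 -2.06 2.047
vertex 3.644 -2.687 3.161
vertex 4.589 -3.047 1.223
endloop
endfacet
facet normal -0.923 -0.339 0.181
outer loop
vertex -1.111 -0.917 3.101
vertex -1.833 0.276 1.653
vertex -0.978 -1.625 2.451
endloop
endfacet
facet normal 0.359 -0.594 0.720
outer loop
vertex 0.573 -1.056 2.147
vertex -1.111 -0.917 3.101
vertex -0.978 -1.625 2.451
endloop
endfacet
facet normal -0.923 -0.339 0.181
outer loop
vertex -0.978 -1.625 2.451
vertex -1.833 0.276 1.653
vertex -1.7 -0.433 1.003
endloop
endfacet
facet normal 0.137 -0.730 -0.669
outer loop
vertex -1.7 -0.433 1.003
vertex 0.573 -1.056 2.147
vertex -0.978 -1.625 2.451
endloop
endfacet
facet normal -0.137 0.730 0.670
outer loop
vertex -1.111 -0.917 3.101
vertex -0.282 0.845 1.349
vertex -1.833 0.276 1.653
endloop
endfacet
facet normal 0.359 -0.593 0.721
outer loop
vertex 0.44 -0.347 2.797
vertex -1.111 -0.917 3.101
vertex 0.573 -1.056 2.147
endloop
endfacet
facet normal -0.137 0.730 0.669
outer loop
vertex 0.44 -0.347 2.797
vertex -0.282 0.845 1.349
vertex -1.111 -0.917 3.101
endloop
endfacet
facet normal -0.359 0.593 -0.721
outer loop
vertex -1.833 0.276 1.653
vertex -0.282 0.845 1.349
vertex -1.7 -0.433 1.003
endloop
endfacet
facet normal 0.137 -0.730 -0.670
outer loop
vertex -0.149 0.137 0.699
vertex 0.573 -1.056 2.147
vertex -1.7 -0.433 1.003
endloop
endfacet
facet normal -0.359 0.594 -0.720
outer loop
vertex -1.7 -0.433 1.003
vertex -0.282 0.845 1.349
vertex -0.149 0.137 0.699
endloop
endfacet
facet normal 0.923 0.339 -0.181
outer loop
vertex -0.149 0.137 0.699
vertex 0.44 -0.347 2.797
vertex 0.573 -1.056 2.147
endloop
endfacet
facet normal 0.923 0.339 -0.181
outer loop
vertex -0.282 0.845 1.349
vertex 0.44 -0.347 2.797
vertex -0.149 0.137 0.699
endloop
endfacet
facet normal 0.449 0.198 -0.871
outer loop
vertex -0.257 3.74 -4.269
vertex -0.821 3.991 -4.503
vertex -0.335 4.301 -4.182
endloop
endfacet
facet normal 0.688 -0.017 0.725
outer loop
vertex -0.257 3.74 -4.269
vertex -0.335 4.301 -4.182
vertex -1.599 3.649 -2.997
endloop
endfacet
facet normal 0.450 0.197 -0.871
outer loop
vertex -0.335 4.301 -4.182
vertex -0.821 3.991 -4.503
vertex -0.778 4.628 -4.337
endloop
endfacet
facet normal 0.274 0.689 0.671
outer loop
vertex -0.335 4.301 -4.182
vertex -0.778 4.628 -4.337
vertex -1.599 3.649 -2.997
endloop
endfacet
facet normal 0.450 0.197 -0.871
outer loop
vertex -0.778 4.628 -4.337
vertex -0.821 3.991 -4.503
vertex -1.254 4.476 -4.617
endloop
endfacet
facet normal -0.456 0.828 0.326
outer loop
vertex -0.778 4.628 -4.337
vertex -1.254 4.476 -4.617
vertex -1.599 3.649 -2.997
endloop
endfacet
facet normal 0.451 0.198 -0.870
outer loop
vertex -1.254 4.476 -4.617
vertex -0.821 3.991 -4.503
vertex -1.403 3.958 -4.812
endloop
endfacet
facet normal -0.954 0.294 -0.053
outer loop
vertex -1.254 4.476 -4.617
vertex -1.403 3.958 -4.812
vertex -1.599 3.649 -2.997
endloop
endfacet
facet normal 0.451 0.197 -0.870
outer loop
vertex -1.403 3.958 -4.812
vertex -0.821 3.991 -4.503
vertex -1.114 3.465 -4.774
endloop
endfacet
facet normal -0.843 -0.508 -0.177
outer loop
vertex -1.403 3.958 -4.812
vertex -1.114 3.465 -4.774
vertex -1.599 3.649 -2.997
endloop
endfacet
facet normal 0.449 0.198 -0.871
outer loop
vertex -1.114 3.465 -4.774
vertex -0.821 3.991 -4.503
vertex -0.604 3.368 -4.533
endloop
endfacet
facet normal -0.207 -0.977 0.045
outer loop
vertex -1.114 3.465 -4.774
vertex -0.604 3.368 -4.533
vertex -1.599 3.649 -2.997
endloop
endfacet
facet normal 0.450 0.199 -0.871
outer loop
vertex -0.604 3.368 -4.533
vertex -0.821 3.991 -4.503
vertex -0.257 3.74 -4.269
endloop
endfacet
facet normal 0.474 -0.759 0.446
outer loop
vertex -0.604 3.368 -4.533
vertex -0.257 3.74 -4.269
vertex -1.599 3.649 -2.997
endloop
endfacet

endsolid


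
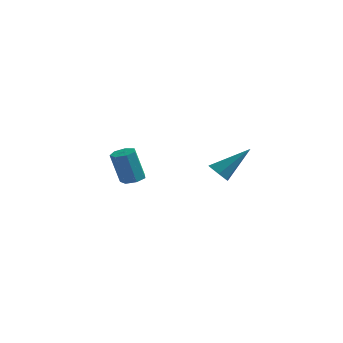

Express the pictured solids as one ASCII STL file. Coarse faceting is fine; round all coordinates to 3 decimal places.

solid 
facet normal -0.556 -0.494 -0.669
outer loop
vertex 2.926 1.578 -1.548
vertex 2.572 1.39 -1.115
vertex 2.527 1.881 -1.44
endloop
endfacet
facet normal 0.430 0.747 -0.507
outer loop
vertex 2.926 1.578 -1.548
vertex 2.527 1.881 -1.44
vertex 3.628 2.33 0.155
endloop
endfacet
facet normal -0.555 -0.494 -0.669
outer loop
vertex 2.527 1.881 -1.44
vertex 2.572 1.39 -1.115
vertex 2.162 1.814 -1.088
endloop
endfacet
facet normal -0.262 0.961 -0.089
outer loop
vertex 2.527 1.881 -1.44
vertex 2.162 1.814 -1.088
vertex 3.628 2.33 0.155
endloop
endfacet
facet normal -0.555 -0.494 -0.669
outer loop
vertex 2.162 1.814 -1.088
vertex 2.572 1.39 -1.115
vertex 2.106 1.428 -0.756
endloop
endfacet
facet normal -0.644 0.550 0.531
outer loop
vertex 2.162 1.814 -1.088
vertex 2.106 1.428 -0.756
vertex 3.628 2.33 0.155
endloop
endfacet
facet normal -0.555 -0.494 -0.669
outer loop
vertex 2.106 1.428 -0.756
vertex 2.572 1.39 -1.115
vertex 2.401 1.014 -0.695
endloop
endfacet
facet normal -0.428 -0.174 0.887
outer loop
vertex 2.106 1.428 -0.756
vertex 2.401 1.014 -0.695
vertex 3.628 2.33 0.155
endloop
endfacet
facet normal -0.555 -0.495 -0.669
outer loop
vertex 2.401 1.014 -0.695
vertex 2.572 1.39 -1.115
vertex 2.825 0.883 -0.95
endloop
endfacet
facet normal 0.222 -0.667 0.712
outer loop
vertex 2.401 1.014 -0.695
vertex 2.825 0.883 -0.95
vertex 3.628 2.33 0.155
endloop
endfacet
facet normal -0.554 -0.495 -0.669
outer loop
vertex 2.825 0.883 -0.95
vertex 2.572 1.39 -1.115
vertex 3.059 1.135 -1.33
endloop
endfacet
facet normal 0.819 -0.557 0.135
outer loop
vertex 2.825 0.883 -0.95
vertex 3.059 1.135 -1.33
vertex 3.628 2.33 0.155
endloop
endfacet
facet normal -0.555 -0.495 -0.669
outer loop
vertex 3.059 1.135 -1.33
vertex 2.572 1.39 -1.115
vertex 2.926 1.578 -1.548
endloop
endfacet
facet normal 0.910 0.073 -0.407
outer loop
vertex 3.059 1.135 -1.33
vertex 2.926 1.578 -1.548
vertex 3.628 2.33 0.155
endloop
endfacet
facet normal 0.221 0.155 -0.963
outer loop
vertex -2.128 4.021 -2.985
vertex -2.721 4.001 -3.124
vertex -2.383 4.484 -2.969
endloop
endfacet
facet normal 0.848 0.458 0.267
outer loop
vertex -2.128 4.021 -2.985
vertex -2.383 4.484 -2.969
vertex -2.505 3.759 -1.337
endloop
endfacet
facet normal 0.848 0.458 0.267
outer loop
vertex -2.505 3.759 -1.337
vertex -2.383 4.484 -2.969
vertex -2.76 4.223 -1.322
endloop
endfacet
facet normal -0.220 -0.152 0.963
outer loop
vertex -2.505 3.759 -1.337
vertex -2.76 4.223 -1.322
vertex -3.099 3.739 -1.476
endloop
endfacet
facet normal 0.221 0.154 -0.963
outer loop
vertex -2.383 4.484 -2.969
vertex -2.721 4.001 -3.124
vertex -2.893 4.584 -3.07
endloop
endfacet
facet normal 0.153 0.970 0.189
outer loop
vertex -2.383 4.484 -2.969
vertex -2.893 4.584 -3.07
vertex -2.76 4.223 -1.322
endloop
endfacet
facet normal 0.151 0.970 0.189
outer loop
vertex -2.76 4.223 -1.322
vertex -2.893 4.584 -3.07
vertex -3.27 4.322 -1.423
endloop
endfacet
facet normal -0.220 -0.152 0.963
outer loop
vertex -2.76 4.223 -1.322
vertex -3.27 4.322 -1.423
vertex -3.099 3.739 -1.476
endloop
endfacet
facet normal 0.219 0.154 -0.963
outer loop
vertex -2.893 4.584 -3.07
vertex -2.721 4.001 -3.124
vertex -3.274 4.244 -3.211
endloop
endfacet
facet normal -0.659 0.751 -0.031
outer loop
vertex -2.893 4.584 -3.07
vertex -3.274 4.244 -3.211
vertex -3.27 4.322 -1.423
endloop
endfacet
facet normal -0.659 0.751 -0.031
outer loop
vertex -3.27 4.322 -1.423
vertex -3.274 4.244 -3.211
vertex -3.651 3.982 -1.564
endloop
endfacet
facet normal -0.221 -0.152 0.963
outer loop
vertex -3.27 4.322 -1.423
vertex -3.651 3.982 -1.564
vertex -3.099 3.739 -1.476
endloop
endfacet
facet normal 0.219 0.153 -0.964
outer loop
vertex -3.274 4.244 -3.211
vertex -2.721 4.001 -3.124
vertex -3.239 3.721 -3.286
endloop
endfacet
facet normal -0.973 -0.032 -0.228
outer loop
vertex -3.274 4.244 -3.211
vertex -3.239 3.721 -3.286
vertex -3.651 3.982 -1.564
endloop
endfacet
facet normal -0.973 -0.033 -0.228
outer loop
vertex -3.651 3.982 -1.564
vertex -3.239 3.721 -3.286
vertex -3.616 3.46 -1.639
endloop
endfacet
facet normal -0.221 -0.153 0.963
outer loop
vertex -3.651 3.982 -1.564
vertex -3.616 3.46 -1.639
vertex -3.099 3.739 -1.476
endloop
endfacet
facet normal 0.219 0.153 -0.964
outer loop
vertex -3.239 3.721 -3.286
vertex -2.721 4.001 -3.124
vertex -2.814 3.409 -3.239
endloop
endfacet
facet normal -0.554 -0.793 -0.253
outer loop
vertex -3.239 3.721 -3.286
vertex -2.814 3.409 -3.239
vertex -3.616 3.46 -1.639
endloop
endfacet
facet normal -0.555 -0.792 -0.253
outer loop
vertex -3.616 3.46 -1.639
vertex -2.814 3.409 -3.239
vertex -3.191 3.147 -1.592
endloop
endfacet
facet normal -0.220 -0.154 0.963
outer loop
vertex -3.616 3.46 -1.639
vertex -3.191 3.147 -1.592
vertex -3.099 3.739 -1.476
endloop
endfacet
facet normal 0.222 0.152 -0.963
outer loop
vertex -2.814 3.409 -3.239
vertex -2.721 4.001 -3.124
vertex -2.32 3.542 -3.104
endloop
endfacet
facet normal 0.281 -0.956 -0.088
outer loop
vertex -2.814 3.409 -3.239
vertex -2.32 3.542 -3.104
vertex -3.191 3.147 -1.592
endloop
endfacet
facet normal 0.283 -0.955 -0.087
outer loop
vertex -3.191 3.147 -1.592
vertex -2.32 3.542 -3.104
vertex -2.697 3.281 -1.457
endloop
endfacet
facet normal -0.221 -0.154 0.963
outer loop
vertex -3.191 3.147 -1.592
vertex -2.697 3.281 -1.457
vertex -3.099 3.739 -1.476
endloop
endfacet
facet normal 0.221 0.151 -0.964
outer loop
vertex -2.32 3.542 -3.104
vertex -2.721 4.001 -3.124
vertex -2.128 4.021 -2.985
endloop
endfacet
facet normal 0.906 -0.399 0.144
outer loop
vertex -2.32 3.542 -3.104
vertex -2.128 4.021 -2.985
vertex -2.697 3.281 -1.457
endloop
endfacet
facet normal 0.905 -0.400 0.144
outer loop
vertex -2.697 3.281 -1.457
vertex -2.128 4.021 -2.985
vertex -2.505 3.759 -1.337
endloop
endfacet
facet normal -0.220 -0.153 0.963
outer loop
vertex -2.697 3.281 -1.457
vertex -2.505 3.759 -1.337
vertex -3.099 3.739 -1.476
endloop
endfacet

endsolid


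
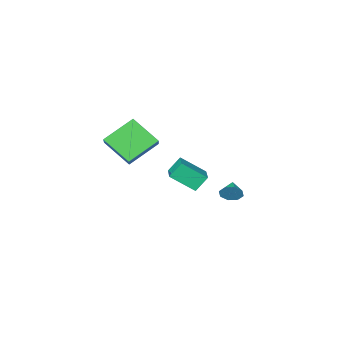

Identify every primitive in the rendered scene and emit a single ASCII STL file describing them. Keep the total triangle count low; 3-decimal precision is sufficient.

solid 
facet normal 0.568 0.759 -0.319
outer loop
vertex -0.131 4.08 0.132
vertex -0.5 4.127 -0.413
vertex -0.521 4.396 0.189
endloop
endfacet
facet normal -0.046 -0.232 0.972
outer loop
vertex -0.131 4.08 0.132
vertex -0.521 4.396 0.189
vertex -1.08 3.353 -0.087
endloop
endfacet
facet normal 0.568 0.759 -0.319
outer loop
vertex -0.521 4.396 0.189
vertex -0.5 4.127 -0.413
vertex -0.898 4.554 -0.106
endloop
endfacet
facet normal -0.586 0.102 0.804
outer loop
vertex -0.521 4.396 0.189
vertex -0.898 4.554 -0.106
vertex -1.08 3.353 -0.087
endloop
endfacet
facet normal 0.567 0.759 -0.320
outer loop
vertex -0.898 4.554 -0.106
vertex -0.5 4.127 -0.413
vertex -1.043 4.462 -0.581
endloop
endfacet
facet normal -0.953 0.149 0.262
outer loop
vertex -0.898 4.554 -0.106
vertex -1.043 4.462 -0.581
vertex -1.08 3.353 -0.087
endloop
endfacet
facet normal 0.567 0.759 -0.320
outer loop
vertex -1.043 4.462 -0.581
vertex -0.5 4.127 -0.413
vertex -0.87 4.174 -0.958
endloop
endfacet
facet normal -0.934 -0.119 -0.337
outer loop
vertex -1.043 4.462 -0.581
vertex -0.87 4.174 -0.958
vertex -1.08 3.353 -0.087
endloop
endfacet
facet normal 0.568 0.758 -0.320
outer loop
vertex -0.87 4.174 -0.958
vertex -0.5 4.127 -0.413
vertex -0.48 3.858 -1.015
endloop
endfacet
facet normal -0.536 -0.546 -0.644
outer loop
vertex -0.87 4.174 -0.958
vertex -0.48 3.858 -1.015
vertex -1.08 3.353 -0.087
endloop
endfacet
facet normal 0.568 0.758 -0.320
outer loop
vertex -0.48 3.858 -1.015
vertex -0.5 4.127 -0.413
vertex -0.102 3.699 -0.72
endloop
endfacet
facet normal 0.002 -0.879 -0.477
outer loop
vertex -0.48 3.858 -1.015
vertex -0.102 3.699 -0.72
vertex -1.08 3.353 -0.087
endloop
endfacet
facet normal 0.569 0.758 -0.319
outer loop
vertex -0.102 3.699 -0.72
vertex -0.5 4.127 -0.413
vertex 0.042 3.791 -0.245
endloop
endfacet
facet normal 0.371 -0.926 0.067
outer loop
vertex -0.102 3.699 -0.72
vertex 0.042 3.791 -0.245
vertex -1.08 3.353 -0.087
endloop
endfacet
facet normal 0.569 0.758 -0.320
outer loop
vertex 0.042 3.791 -0.245
vertex -0.5 4.127 -0.413
vertex -0.131 4.08 0.132
endloop
endfacet
facet normal 0.351 -0.659 0.666
outer loop
vertex 0.042 3.791 -0.245
vertex -0.131 4.08 0.132
vertex -1.08 3.353 -0.087
endloop
endfacet
facet normal -0.843 0.037 0.537
outer loop
vertex 2.686 -0.468 3.949
vertex 1.989 0.965 2.757
vertex 2.167 -1.348 3.195
endloop
endfacet
facet normal 0.350 -0.720 0.599
outer loop
vertex 3.911 -1.425 2.083
vertex 2.686 -0.468 3.949
vertex 2.167 -1.348 3.195
endloop
endfacet
facet normal -0.843 0.037 0.537
outer loop
vertex 2.167 -1.348 3.195
vertex 1.989 0.965 2.757
vertex 1.47 0.085 2.003
endloop
endfacet
facet normal -0.409 -0.693 -0.594
outer loop
vertex 1.47 0.085 2.003
vertex 3.911 -1.425 2.083
vertex 2.167 -1.348 3.195
endloop
endfacet
facet normal 0.409 0.693 0.594
outer loop
vertex 2.686 -0.468 3.949
vertex 3.733 0.888 1.645
vertex 1.989 0.965 2.757
endloop
endfacet
facet normal 0.350 -0.720 0.599
outer loop
vertex 4.43 -0.545 2.837
vertex 2.686 -0.468 3.949
vertex 3.911 -1.425 2.083
endloop
endfacet
facet normal 0.409 0.693 0.594
outer loop
vertex 4.43 -0.545 2.837
vertex 3.733 0.888 1.645
vertex 2.686 -0.468 3.949
endloop
endfacet
facet normal -0.350 0.720 -0.599
outer loop
vertex 1.989 0.965 2.757
vertex 3.733 0.888 1.645
vertex 1.47 0.085 2.003
endloop
endfacet
facet normal -0.409 -0.693 -0.594
outer loop
vertex 3.214 0.008 0.891
vertex 3.911 -1.425 2.083
vertex 1.47 0.085 2.003
endloop
endfacet
facet normal -0.350 0.720 -0.599
outer loop
vertex 1.47 0.085 2.003
vertex 3.733 0.888 1.645
vertex 3.214 0.008 0.891
endloop
endfacet
facet normal 0.843 -0.037 -0.537
outer loop
vertex 3.214 0.008 0.891
vertex 4.43 -0.545 2.837
vertex 3.911 -1.425 2.083
endloop
endfacet
facet normal 0.843 -0.037 -0.537
outer loop
vertex 3.733 0.888 1.645
vertex 4.43 -0.545 2.837
vertex 3.214 0.008 0.891
endloop
endfacet
facet normal -0.612 0.112 0.783
outer loop
vertex -2.476 -4.249 -2.081
vertex -1.688 -2.8 -1.671
vertex -3.629 -3.33 -3.114
endloop
endfacet
facet normal -0.463 -0.853 -0.242
outer loop
vertex -2.912 -3.46 -4.029
vertex -2.476 -4.249 -2.081
vertex -3.629 -3.33 -3.114
endloop
endfacet
facet normal -0.612 0.111 0.783
outer loop
vertex -3.629 -3.33 -3.114
vertex -1.688 -2.8 -1.671
vertex -2.841 -1.881 -2.703
endloop
endfacet
facet normal -0.640 0.511 -0.574
outer loop
vertex -2.841 -1.881 -2.703
vertex -2.912 -3.46 -4.029
vertex -3.629 -3.33 -3.114
endloop
endfacet
facet normal 0.640 -0.511 0.574
outer loop
vertex -2.476 -4.249 -2.081
vertex -0.971 -2.93 -2.586
vertex -1.688 -2.8 -1.671
endloop
endfacet
facet normal -0.463 -0.853 -0.242
outer loop
vertex -1.759 -4.379 -2.997
vertex -2.476 -4.249 -2.081
vertex -2.912 -3.46 -4.029
endloop
endfacet
facet normal 0.640 -0.511 0.574
outer loop
vertex -1.759 -4.379 -2.997
vertex -0.971 -2.93 -2.586
vertex -2.476 -4.249 -2.081
endloop
endfacet
facet normal 0.463 0.853 0.242
outer loop
vertex -1.688 -2.8 -1.671
vertex -0.971 -2.93 -2.586
vertex -2.841 -1.881 -2.703
endloop
endfacet
facet normal -0.640 0.511 -0.574
outer loop
vertex -2.124 -2.011 -3.619
vertex -2.912 -3.46 -4.029
vertex -2.841 -1.881 -2.703
endloop
endfacet
facet normal 0.463 0.853 0.242
outer loop
vertex -2.841 -1.881 -2.703
vertex -0.971 -2.93 -2.586
vertex -2.124 -2.011 -3.619
endloop
endfacet
facet normal 0.612 -0.111 -0.783
outer loop
vertex -2.124 -2.011 -3.619
vertex -1.759 -4.379 -2.997
vertex -2.912 -3.46 -4.029
endloop
endfacet
facet normal 0.613 -0.111 -0.783
outer loop
vertex -0.971 -2.93 -2.586
vertex -1.759 -4.379 -2.997
vertex -2.124 -2.011 -3.619
endloop
endfacet

endsolid


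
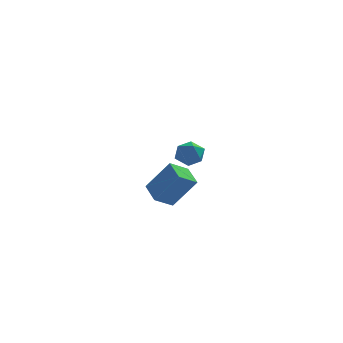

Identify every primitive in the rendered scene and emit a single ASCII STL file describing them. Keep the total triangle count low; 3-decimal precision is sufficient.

solid 
facet normal -0.592 0.056 -0.804
outer loop
vertex -4.44 -2.493 3.573
vertex -3.62 -1.896 3.011
vertex -3.934 -3.614 3.122
endloop
endfacet
facet normal -0.707 -0.514 0.485
outer loop
vertex -2.78 -3.724 4.689
vertex -4.44 -2.493 3.573
vertex -3.934 -3.614 3.122
endloop
endfacet
facet normal -0.593 0.056 -0.803
outer loop
vertex -3.934 -3.614 3.122
vertex -3.62 -1.896 3.011
vertex -3.114 -3.017 2.559
endloop
endfacet
facet normal 0.386 -0.856 -0.345
outer loop
vertex -3.114 -3.017 2.559
vertex -2.78 -3.724 4.689
vertex -3.934 -3.614 3.122
endloop
endfacet
facet normal -0.387 0.855 0.345
outer loop
vertex -4.44 -2.493 3.573
vertex -2.466 -2.006 4.578
vertex -3.62 -1.896 3.011
endloop
endfacet
facet normal -0.707 -0.515 0.485
outer loop
vertex -3.286 -2.603 5.141
vertex -4.44 -2.493 3.573
vertex -2.78 -3.724 4.689
endloop
endfacet
facet normal -0.386 0.856 0.344
outer loop
vertex -3.286 -2.603 5.141
vertex -2.466 -2.006 4.578
vertex -4.44 -2.493 3.573
endloop
endfacet
facet normal 0.707 0.515 -0.485
outer loop
vertex -3.62 -1.896 3.011
vertex -2.466 -2.006 4.578
vertex -3.114 -3.017 2.559
endloop
endfacet
facet normal 0.387 -0.855 -0.345
outer loop
vertex -1.96 -3.127 4.127
vertex -2.78 -3.724 4.689
vertex -3.114 -3.017 2.559
endloop
endfacet
facet normal 0.708 0.514 -0.485
outer loop
vertex -3.114 -3.017 2.559
vertex -2.466 -2.006 4.578
vertex -1.96 -3.127 4.127
endloop
endfacet
facet normal 0.592 -0.057 0.804
outer loop
vertex -1.96 -3.127 4.127
vertex -3.286 -2.603 5.141
vertex -2.78 -3.724 4.689
endloop
endfacet
facet normal 0.592 -0.056 0.804
outer loop
vertex -2.466 -2.006 4.578
vertex -3.286 -2.603 5.141
vertex -1.96 -3.127 4.127
endloop
endfacet
facet normal -0.971 0.161 0.176
outer loop
vertex -3.295 4.266 3.704
vertex -3.489 3.525 3.31
vertex -3.334 3.535 4.158
endloop
endfacet
facet normal -0.568 0.456 0.685
outer loop
vertex -3.295 4.266 3.704
vertex -3.334 3.535 4.158
vertex -2.701 4.1 4.307
endloop
endfacet
facet normal -0.123 0.919 0.375
outer loop
vertex -3.295 4.266 3.704
vertex -2.701 4.1 4.307
vertex -2.464 4.44 3.551
endloop
endfacet
facet normal -0.251 0.911 -0.328
outer loop
vertex -3.295 4.266 3.704
vertex -2.464 4.44 3.551
vertex -2.951 4.084 2.935
endloop
endfacet
facet normal -0.775 0.443 -0.451
outer loop
vertex -3.295 4.266 3.704
vertex -2.951 4.084 2.935
vertex -3.489 3.525 3.31
endloop
endfacet
facet normal -0.176 -0.062 0.982
outer loop
vertex -2.701 4.1 4.307
vertex -3.334 3.535 4.158
vertex -2.529 3.256 4.285
endloop
endfacet
facet normal -0.829 -0.537 0.158
outer loop
vertex -3.334 3.535 4.158
vertex -3.489 3.525 3.31
vertex -3.016 2.9 3.669
endloop
endfacet
facet normal -0.511 -0.082 -0.856
outer loop
vertex -3.489 3.525 3.31
vertex -2.951 4.084 2.935
vertex -2.779 3.24 2.913
endloop
endfacet
facet normal 0.337 0.675 -0.657
outer loop
vertex -2.951 4.084 2.935
vertex -2.464 4.44 3.551
vertex -2.146 3.805 3.062
endloop
endfacet
facet normal 0.545 0.688 0.480
outer loop
vertex -2.464 4.44 3.551
vertex -2.701 4.1 4.307
vertex -1.991 3.815 3.91
endloop
endfacet
facet normal 0.251 -0.911 0.328
outer loop
vertex -2.185 3.074 3.516
vertex -2.529 3.256 4.285
vertex -3.016 2.9 3.669
endloop
endfacet
facet normal 0.123 -0.919 -0.375
outer loop
vertex -2.185 3.074 3.516
vertex -3.016 2.9 3.669
vertex -2.779 3.24 2.913
endloop
endfacet
facet normal 0.568 -0.456 -0.685
outer loop
vertex -2.185 3.074 3.516
vertex -2.779 3.24 2.913
vertex -2.146 3.805 3.062
endloop
endfacet
facet normal 0.971 -0.161 -0.176
outer loop
vertex -2.185 3.074 3.516
vertex -2.146 3.805 3.062
vertex -1.991 3.815 3.91
endloop
endfacet
facet normal 0.775 -0.443 0.451
outer loop
vertex -2.185 3.074 3.516
vertex -1.991 3.815 3.91
vertex -2.529 3.256 4.285
endloop
endfacet
facet normal -0.337 -0.675 0.657
outer loop
vertex -3.016 2.9 3.669
vertex -2.529 3.256 4.285
vertex -3.334 3.535 4.158
endloop
endfacet
facet normal -0.545 -0.688 -0.480
outer loop
vertex -2.779 3.24 2.913
vertex -3.016 2.9 3.669
vertex -3.489 3.525 3.31
endloop
endfacet
facet normal 0.176 0.062 -0.982
outer loop
vertex -2.146 3.805 3.062
vertex -2.779 3.24 2.913
vertex -2.951 4.084 2.935
endloop
endfacet
facet normal 0.829 0.537 -0.158
outer loop
vertex -1.991 3.815 3.91
vertex -2.146 3.805 3.062
vertex -2.464 4.44 3.551
endloop
endfacet
facet normal 0.511 0.082 0.856
outer loop
vertex -2.529 3.256 4.285
vertex -1.991 3.815 3.91
vertex -2.701 4.1 4.307
endloop
endfacet

endsolid


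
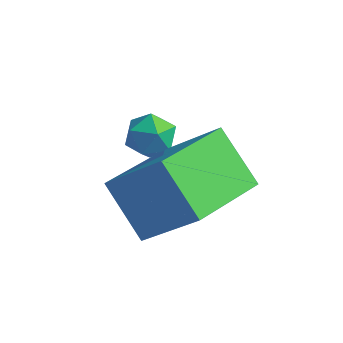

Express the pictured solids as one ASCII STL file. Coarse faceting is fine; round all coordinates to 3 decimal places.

solid 
facet normal -0.536 0.670 0.514
outer loop
vertex -0.661 -1.712 2.462
vertex -1.141 -2.161 2.547
vertex -0.653 -2.111 2.991
endloop
endfacet
facet normal 0.163 0.789 0.593
outer loop
vertex -0.661 -1.712 2.462
vertex -0.653 -2.111 2.991
vertex -0.091 -1.982 2.665
endloop
endfacet
facet normal 0.443 0.895 -0.055
outer loop
vertex -0.661 -1.712 2.462
vertex -0.091 -1.982 2.665
vertex -0.232 -1.952 2.018
endloop
endfacet
facet normal -0.084 0.841 -0.535
outer loop
vertex -0.661 -1.712 2.462
vertex -0.232 -1.952 2.018
vertex -0.881 -2.063 1.945
endloop
endfacet
facet normal -0.689 0.702 -0.183
outer loop
vertex -0.661 -1.712 2.462
vertex -0.881 -2.063 1.945
vertex -1.141 -2.161 2.547
endloop
endfacet
facet normal 0.457 0.201 0.867
outer loop
vertex -0.091 -1.982 2.665
vertex -0.653 -2.111 2.991
vertex -0.219 -2.597 2.875
endloop
endfacet
facet normal -0.673 0.009 0.739
outer loop
vertex -0.653 -2.111 2.991
vertex -1.141 -2.161 2.547
vertex -0.868 -2.708 2.802
endloop
endfacet
facet normal -0.920 0.059 -0.388
outer loop
vertex -1.141 -2.161 2.547
vertex -0.881 -2.063 1.945
vertex -1.009 -2.678 2.155
endloop
endfacet
facet normal 0.060 0.282 -0.958
outer loop
vertex -0.881 -2.063 1.945
vertex -0.232 -1.952 2.018
vertex -0.447 -2.549 1.829
endloop
endfacet
facet normal 0.911 0.370 -0.181
outer loop
vertex -0.232 -1.952 2.018
vertex -0.091 -1.982 2.665
vertex 0.041 -2.499 2.273
endloop
endfacet
facet normal 0.084 -0.841 0.535
outer loop
vertex -0.439 -2.948 2.358
vertex -0.219 -2.597 2.875
vertex -0.868 -2.708 2.802
endloop
endfacet
facet normal -0.443 -0.895 0.055
outer loop
vertex -0.439 -2.948 2.358
vertex -0.868 -2.708 2.802
vertex -1.009 -2.678 2.155
endloop
endfacet
facet normal -0.163 -0.789 -0.593
outer loop
vertex -0.439 -2.948 2.358
vertex -1.009 -2.678 2.155
vertex -0.447 -2.549 1.829
endloop
endfacet
facet normal 0.536 -0.670 -0.514
outer loop
vertex -0.439 -2.948 2.358
vertex -0.447 -2.549 1.829
vertex 0.041 -2.499 2.273
endloop
endfacet
facet normal 0.689 -0.702 0.183
outer loop
vertex -0.439 -2.948 2.358
vertex 0.041 -2.499 2.273
vertex -0.219 -2.597 2.875
endloop
endfacet
facet normal -0.060 -0.282 0.958
outer loop
vertex -0.868 -2.708 2.802
vertex -0.219 -2.597 2.875
vertex -0.653 -2.111 2.991
endloop
endfacet
facet normal -0.911 -0.370 0.181
outer loop
vertex -1.009 -2.678 2.155
vertex -0.868 -2.708 2.802
vertex -1.141 -2.161 2.547
endloop
endfacet
facet normal -0.457 -0.201 -0.867
outer loop
vertex -0.447 -2.549 1.829
vertex -1.009 -2.678 2.155
vertex -0.881 -2.063 1.945
endloop
endfacet
facet normal 0.673 -0.009 -0.739
outer loop
vertex 0.041 -2.499 2.273
vertex -0.447 -2.549 1.829
vertex -0.232 -1.952 2.018
endloop
endfacet
facet normal 0.920 -0.059 0.388
outer loop
vertex -0.219 -2.597 2.875
vertex 0.041 -2.499 2.273
vertex -0.091 -1.982 2.665
endloop
endfacet
facet normal -0.678 -0.035 -0.734
outer loop
vertex -0.414 -4.615 2.912
vertex -0.017 -2.657 2.453
vertex 0.734 -5.091 1.874
endloop
endfacet
facet normal -0.194 -0.955 0.224
outer loop
vertex 2.077 -5.023 3.327
vertex -0.414 -4.615 2.912
vertex 0.734 -5.091 1.874
endloop
endfacet
facet normal -0.679 -0.035 -0.734
outer loop
vertex 0.734 -5.091 1.874
vertex -0.017 -2.657 2.453
vertex 1.131 -3.133 1.414
endloop
endfacet
facet normal 0.709 -0.294 -0.641
outer loop
vertex 1.131 -3.133 1.414
vertex 2.077 -5.023 3.327
vertex 0.734 -5.091 1.874
endloop
endfacet
facet normal -0.709 0.294 0.641
outer loop
vertex -0.414 -4.615 2.912
vertex 1.326 -2.589 3.906
vertex -0.017 -2.657 2.453
endloop
endfacet
facet normal -0.194 -0.955 0.224
outer loop
vertex 0.929 -4.547 4.366
vertex -0.414 -4.615 2.912
vertex 2.077 -5.023 3.327
endloop
endfacet
facet normal -0.709 0.294 0.641
outer loop
vertex 0.929 -4.547 4.366
vertex 1.326 -2.589 3.906
vertex -0.414 -4.615 2.912
endloop
endfacet
facet normal 0.194 0.955 -0.224
outer loop
vertex -0.017 -2.657 2.453
vertex 1.326 -2.589 3.906
vertex 1.131 -3.133 1.414
endloop
endfacet
facet normal 0.709 -0.294 -0.641
outer loop
vertex 2.474 -3.065 2.868
vertex 2.077 -5.023 3.327
vertex 1.131 -3.133 1.414
endloop
endfacet
facet normal 0.194 0.955 -0.224
outer loop
vertex 1.131 -3.133 1.414
vertex 1.326 -2.589 3.906
vertex 2.474 -3.065 2.868
endloop
endfacet
facet normal 0.678 0.034 0.734
outer loop
vertex 2.474 -3.065 2.868
vertex 0.929 -4.547 4.366
vertex 2.077 -5.023 3.327
endloop
endfacet
facet normal 0.678 0.035 0.734
outer loop
vertex 1.326 -2.589 3.906
vertex 0.929 -4.547 4.366
vertex 2.474 -3.065 2.868
endloop
endfacet

endsolid


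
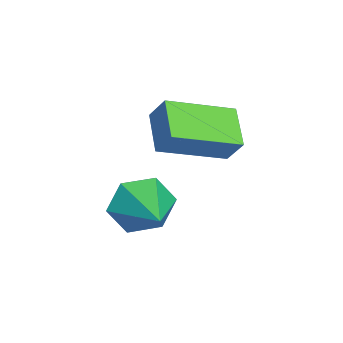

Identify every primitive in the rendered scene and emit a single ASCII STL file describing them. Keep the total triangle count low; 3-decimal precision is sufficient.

solid 
facet normal -0.882 -0.360 -0.303
outer loop
vertex -0.202 0.735 -4.247
vertex -0.564 1.037 -3.551
vertex -0.521 1.512 -4.242
endloop
endfacet
facet normal 0.642 0.268 -0.718
outer loop
vertex -0.202 0.735 -4.247
vertex -0.521 1.512 -4.242
vertex 0.724 1.563 -3.109
endloop
endfacet
facet normal -0.882 -0.361 -0.303
outer loop
vertex -0.521 1.512 -4.242
vertex -0.564 1.037 -3.551
vertex -0.883 1.814 -3.547
endloop
endfacet
facet normal 0.224 0.931 -0.288
outer loop
vertex -0.521 1.512 -4.242
vertex -0.883 1.814 -3.547
vertex 0.724 1.563 -3.109
endloop
endfacet
facet normal -0.882 -0.361 -0.303
outer loop
vertex -0.883 1.814 -3.547
vertex -0.564 1.037 -3.551
vertex -0.926 1.338 -2.856
endloop
endfacet
facet normal -0.026 0.824 0.566
outer loop
vertex -0.883 1.814 -3.547
vertex -0.926 1.338 -2.856
vertex 0.724 1.563 -3.109
endloop
endfacet
facet normal -0.882 -0.361 -0.303
outer loop
vertex -0.926 1.338 -2.856
vertex -0.564 1.037 -3.551
vertex -0.607 0.561 -2.86
endloop
endfacet
facet normal 0.144 0.054 0.988
outer loop
vertex -0.926 1.338 -2.856
vertex -0.607 0.561 -2.86
vertex 0.724 1.563 -3.109
endloop
endfacet
facet normal -0.882 -0.361 -0.303
outer loop
vertex -0.607 0.561 -2.86
vertex -0.564 1.037 -3.551
vertex -0.245 0.26 -3.555
endloop
endfacet
facet normal 0.563 -0.610 0.558
outer loop
vertex -0.607 0.561 -2.86
vertex -0.245 0.26 -3.555
vertex 0.724 1.563 -3.109
endloop
endfacet
facet normal -0.882 -0.361 -0.302
outer loop
vertex -0.245 0.26 -3.555
vertex -0.564 1.037 -3.551
vertex -0.202 0.735 -4.247
endloop
endfacet
facet normal 0.812 -0.503 -0.295
outer loop
vertex -0.245 0.26 -3.555
vertex -0.202 0.735 -4.247
vertex 0.724 1.563 -3.109
endloop
endfacet
facet normal -0.315 -0.466 -0.827
outer loop
vertex -2.429 1.065 -1.732
vertex -3.105 2.682 -2.385
vertex -1.376 1.292 -2.261
endloop
endfacet
facet normal 0.362 -0.865 0.349
outer loop
vertex -1.115 1.678 -1.575
vertex -2.429 1.065 -1.732
vertex -1.376 1.292 -2.261
endloop
endfacet
facet normal -0.316 -0.467 -0.826
outer loop
vertex -1.376 1.292 -2.261
vertex -3.105 2.682 -2.385
vertex -2.053 2.908 -2.915
endloop
endfacet
facet normal 0.878 0.189 -0.440
outer loop
vertex -2.053 2.908 -2.915
vertex -1.115 1.678 -1.575
vertex -1.376 1.292 -2.261
endloop
endfacet
facet normal -0.878 -0.189 0.440
outer loop
vertex -2.429 1.065 -1.732
vertex -2.844 3.068 -1.699
vertex -3.105 2.682 -2.385
endloop
endfacet
facet normal 0.362 -0.865 0.349
outer loop
vertex -2.167 1.452 -1.045
vertex -2.429 1.065 -1.732
vertex -1.115 1.678 -1.575
endloop
endfacet
facet normal -0.877 -0.189 0.441
outer loop
vertex -2.167 1.452 -1.045
vertex -2.844 3.068 -1.699
vertex -2.429 1.065 -1.732
endloop
endfacet
facet normal -0.362 0.865 -0.349
outer loop
vertex -3.105 2.682 -2.385
vertex -2.844 3.068 -1.699
vertex -2.053 2.908 -2.915
endloop
endfacet
facet normal 0.877 0.189 -0.441
outer loop
vertex -1.791 3.295 -2.228
vertex -1.115 1.678 -1.575
vertex -2.053 2.908 -2.915
endloop
endfacet
facet normal -0.362 0.864 -0.349
outer loop
vertex -2.053 2.908 -2.915
vertex -2.844 3.068 -1.699
vertex -1.791 3.295 -2.228
endloop
endfacet
facet normal 0.316 0.466 0.826
outer loop
vertex -1.791 3.295 -2.228
vertex -2.167 1.452 -1.045
vertex -1.115 1.678 -1.575
endloop
endfacet
facet normal 0.315 0.466 0.827
outer loop
vertex -2.844 3.068 -1.699
vertex -2.167 1.452 -1.045
vertex -1.791 3.295 -2.228
endloop
endfacet

endsolid
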